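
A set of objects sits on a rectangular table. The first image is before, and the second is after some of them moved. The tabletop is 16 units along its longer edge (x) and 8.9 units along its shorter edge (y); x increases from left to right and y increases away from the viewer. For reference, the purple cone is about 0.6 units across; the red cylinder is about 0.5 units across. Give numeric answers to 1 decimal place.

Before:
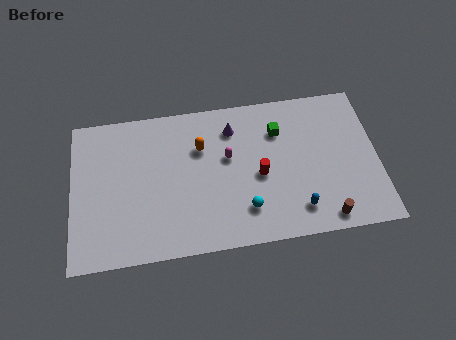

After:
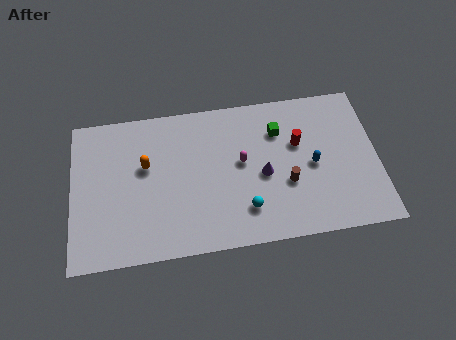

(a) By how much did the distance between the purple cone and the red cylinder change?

-0.8

Before: roughly 3.3 units apart; after: 2.5. That's 0.8 units closer together.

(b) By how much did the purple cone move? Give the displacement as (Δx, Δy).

(1.5, -3.0)

The purple cone started near (8.5, 7.0) and ended near (10.0, 4.0).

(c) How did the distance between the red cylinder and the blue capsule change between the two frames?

-1.4

The distance was about 3.0 in the first image and 1.6 in the second, so they moved 1.4 units closer together.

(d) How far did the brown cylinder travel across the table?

3.0

The brown cylinder was near (13.1, 1.0) before and (11.2, 3.3) after, so it travelled √(1.9² + 2.3²) ≈ 3.0 units.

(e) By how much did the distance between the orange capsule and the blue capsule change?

+2.2

They were about 6.6 units apart before and 8.8 after — 2.2 units further apart.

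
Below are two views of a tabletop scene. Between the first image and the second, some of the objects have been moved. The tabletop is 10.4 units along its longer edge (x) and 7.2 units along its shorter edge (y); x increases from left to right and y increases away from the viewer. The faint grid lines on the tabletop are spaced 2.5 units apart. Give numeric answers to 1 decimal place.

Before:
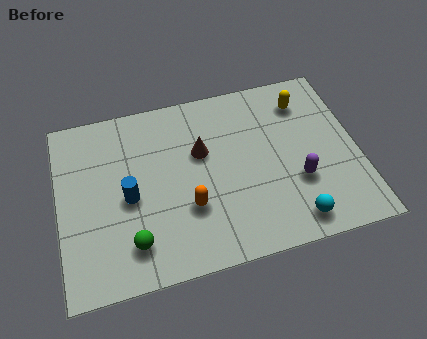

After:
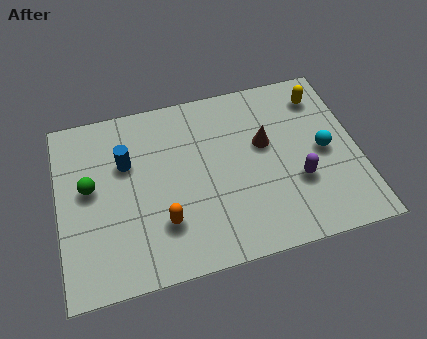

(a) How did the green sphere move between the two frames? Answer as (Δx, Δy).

(-1.3, 2.5)

The green sphere started near (2.4, 1.5) and ended near (1.1, 4.0).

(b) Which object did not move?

the purple capsule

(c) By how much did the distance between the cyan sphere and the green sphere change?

+2.6

The distance was about 5.5 in the first image and 8.1 in the second, so they moved 2.6 units further apart.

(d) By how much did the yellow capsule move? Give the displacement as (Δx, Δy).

(0.6, 0.1)

The yellow capsule started near (8.7, 5.7) and ended near (9.3, 5.8).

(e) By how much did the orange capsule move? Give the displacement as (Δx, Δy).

(-0.9, -0.4)

From the two frames, the orange capsule sits at roughly (4.4, 2.4) before and (3.5, 2.0) after.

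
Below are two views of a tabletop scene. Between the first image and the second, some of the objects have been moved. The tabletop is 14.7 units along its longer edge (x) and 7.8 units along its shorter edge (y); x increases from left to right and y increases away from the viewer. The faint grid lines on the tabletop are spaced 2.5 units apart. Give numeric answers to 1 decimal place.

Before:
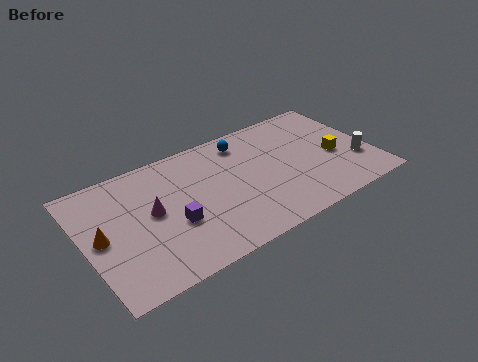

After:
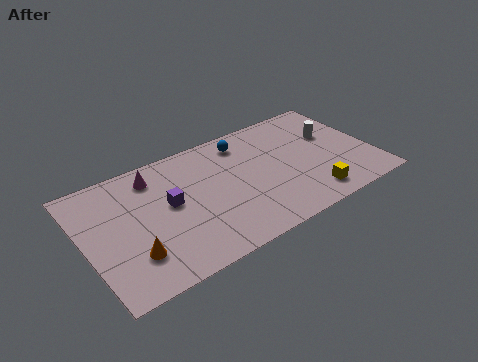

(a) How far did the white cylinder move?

2.6

From (13.8, 2.5) to (12.9, 4.9), the white cylinder covered √(0.9² + 2.4²) ≈ 2.6 units.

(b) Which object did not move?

the blue sphere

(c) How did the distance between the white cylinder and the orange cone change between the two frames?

-1.9

The distance was about 13.1 in the first image and 11.2 in the second, so they moved 1.9 units closer together.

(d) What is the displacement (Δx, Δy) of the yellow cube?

(-1.7, -2.1)

The yellow cube started near (12.8, 3.4) and ended near (11.1, 1.3).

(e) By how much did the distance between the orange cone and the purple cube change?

-0.5

They were about 3.6 units apart before and 3.1 after — 0.5 units closer together.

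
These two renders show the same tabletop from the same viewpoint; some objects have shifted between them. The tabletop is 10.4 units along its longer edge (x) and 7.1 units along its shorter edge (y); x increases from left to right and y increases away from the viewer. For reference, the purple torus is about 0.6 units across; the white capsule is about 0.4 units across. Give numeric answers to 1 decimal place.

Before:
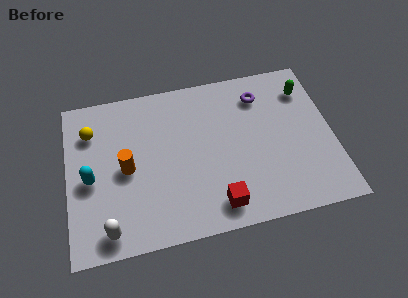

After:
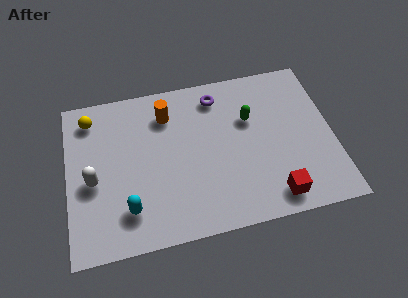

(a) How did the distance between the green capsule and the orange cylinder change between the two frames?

-4.2

The distance was about 7.5 in the first image and 3.3 in the second, so they moved 4.2 units closer together.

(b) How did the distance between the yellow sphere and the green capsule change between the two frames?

-2.2

Before: roughly 8.5 units apart; after: 6.3. That's 2.2 units closer together.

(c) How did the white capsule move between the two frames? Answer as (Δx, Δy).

(-0.5, 2.2)

From the two frames, the white capsule sits at roughly (1.5, 0.9) before and (1.0, 3.1) after.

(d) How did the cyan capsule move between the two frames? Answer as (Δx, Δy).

(1.4, -1.6)

The cyan capsule was at about (0.9, 3.2) and moved to about (2.3, 1.6).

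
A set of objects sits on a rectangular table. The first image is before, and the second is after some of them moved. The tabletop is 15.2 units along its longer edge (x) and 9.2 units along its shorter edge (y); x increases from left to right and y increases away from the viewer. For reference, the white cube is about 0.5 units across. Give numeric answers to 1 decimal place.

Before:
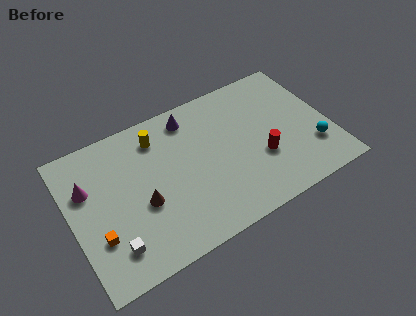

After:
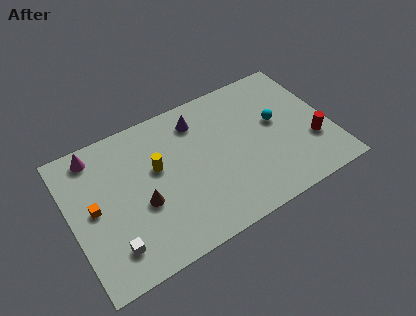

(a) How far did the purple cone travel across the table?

0.6

From (7.4, 7.8) to (7.8, 7.4), the purple cone covered √(0.4² + 0.4²) ≈ 0.6 units.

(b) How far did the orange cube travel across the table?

1.8

The orange cube was near (1.3, 2.9) before and (1.3, 4.7) after, so it travelled √(0.0² + 1.8²) ≈ 1.8 units.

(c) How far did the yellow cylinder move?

1.9

The yellow cylinder was near (5.4, 7.4) before and (5.1, 5.5) after, so it travelled √(0.3² + 1.9²) ≈ 1.9 units.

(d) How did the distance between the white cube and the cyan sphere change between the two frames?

-1.3

The distance was about 12.0 in the first image and 10.7 in the second, so they moved 1.3 units closer together.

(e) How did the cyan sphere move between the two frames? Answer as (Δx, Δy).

(-1.8, 2.6)

The cyan sphere started near (14.0, 2.6) and ended near (12.2, 5.2).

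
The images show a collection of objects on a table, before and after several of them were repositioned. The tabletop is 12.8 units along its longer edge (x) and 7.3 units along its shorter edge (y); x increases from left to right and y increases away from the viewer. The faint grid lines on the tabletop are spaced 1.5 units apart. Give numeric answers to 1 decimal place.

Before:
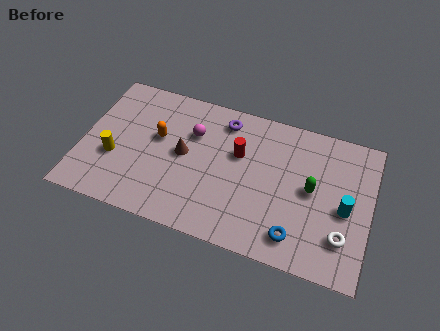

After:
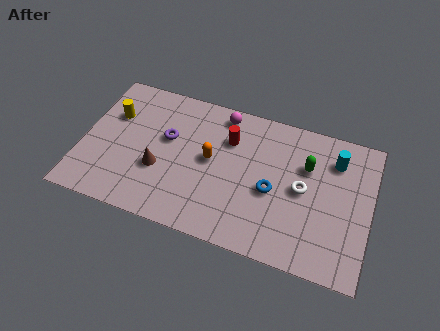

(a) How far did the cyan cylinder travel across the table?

2.4

From (11.7, 3.3) to (11.1, 5.6), the cyan cylinder covered √(0.6² + 2.3²) ≈ 2.4 units.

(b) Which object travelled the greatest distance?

the purple torus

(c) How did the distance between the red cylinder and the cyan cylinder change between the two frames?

-0.3

They were about 5.0 units apart before and 4.7 after — 0.3 units closer together.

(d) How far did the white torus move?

2.6

The white torus was near (11.7, 1.9) before and (9.8, 3.7) after, so it travelled √(1.9² + 1.8²) ≈ 2.6 units.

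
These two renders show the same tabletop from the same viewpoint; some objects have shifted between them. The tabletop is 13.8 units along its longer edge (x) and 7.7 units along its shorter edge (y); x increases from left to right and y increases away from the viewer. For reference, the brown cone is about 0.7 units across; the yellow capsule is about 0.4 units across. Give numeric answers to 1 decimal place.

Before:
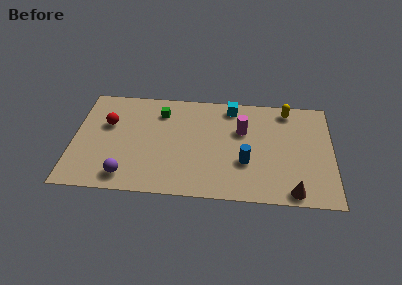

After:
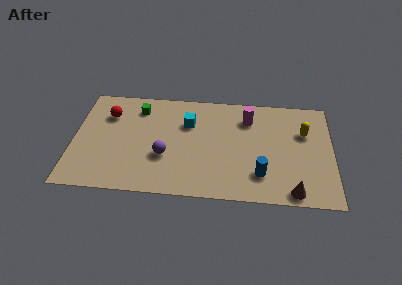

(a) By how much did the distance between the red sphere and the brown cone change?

+0.3

Before: roughly 10.7 units apart; after: 11.0. That's 0.3 units further apart.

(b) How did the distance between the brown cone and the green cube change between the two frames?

+1.1

They were about 8.8 units apart before and 9.9 after — 1.1 units further apart.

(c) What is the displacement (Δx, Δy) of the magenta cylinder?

(0.3, 0.9)

The magenta cylinder started near (9.0, 5.0) and ended near (9.3, 5.9).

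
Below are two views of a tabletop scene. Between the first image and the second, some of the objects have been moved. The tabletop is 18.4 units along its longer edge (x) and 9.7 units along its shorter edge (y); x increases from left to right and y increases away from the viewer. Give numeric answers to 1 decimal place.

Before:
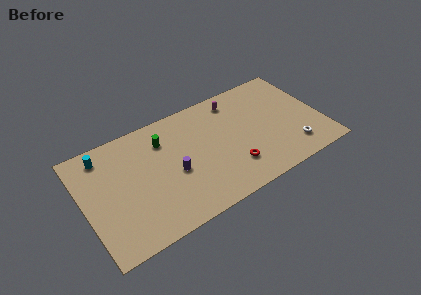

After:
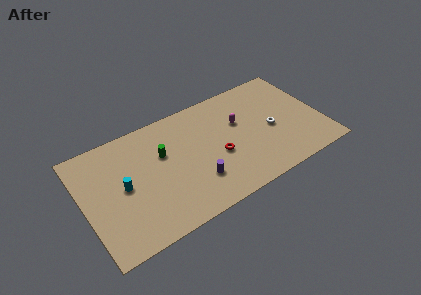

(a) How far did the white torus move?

2.7

The white torus moved from about (15.8, 2.0) to (14.5, 4.4), a distance of √(1.3² + 2.4²) ≈ 2.7.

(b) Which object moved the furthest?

the cyan cylinder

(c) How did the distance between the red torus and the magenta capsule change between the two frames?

-2.9

Before: roughly 5.8 units apart; after: 2.9. That's 2.9 units closer together.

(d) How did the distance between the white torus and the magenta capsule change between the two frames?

-4.3

They were about 7.2 units apart before and 2.9 after — 4.3 units closer together.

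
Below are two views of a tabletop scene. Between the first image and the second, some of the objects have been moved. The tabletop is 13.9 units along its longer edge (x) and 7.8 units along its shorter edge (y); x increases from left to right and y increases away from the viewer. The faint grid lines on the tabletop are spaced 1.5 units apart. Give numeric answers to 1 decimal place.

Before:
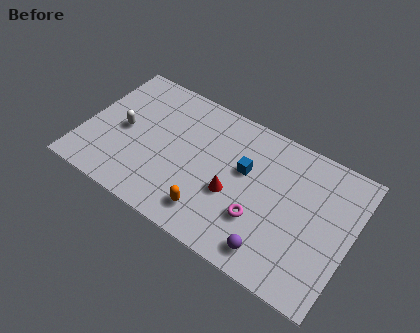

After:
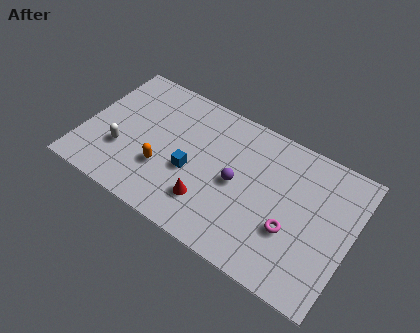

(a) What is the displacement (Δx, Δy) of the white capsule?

(0.1, -1.2)

The white capsule started near (2.0, 3.8) and ended near (2.1, 2.6).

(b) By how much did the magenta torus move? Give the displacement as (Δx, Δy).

(1.6, 0.3)

From the two frames, the magenta torus sits at roughly (9.4, 2.5) before and (11.0, 2.8) after.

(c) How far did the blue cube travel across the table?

3.0

The blue cube moved from about (8.3, 4.7) to (5.7, 3.2), a distance of √(2.6² + 1.5²) ≈ 3.0.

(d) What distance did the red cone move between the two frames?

1.6

The red cone was near (7.9, 3.1) before and (6.8, 2.0) after, so it travelled √(1.1² + 1.1²) ≈ 1.6 units.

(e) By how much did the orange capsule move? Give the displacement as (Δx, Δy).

(-2.7, 1.1)

From the two frames, the orange capsule sits at roughly (7.0, 1.5) before and (4.3, 2.6) after.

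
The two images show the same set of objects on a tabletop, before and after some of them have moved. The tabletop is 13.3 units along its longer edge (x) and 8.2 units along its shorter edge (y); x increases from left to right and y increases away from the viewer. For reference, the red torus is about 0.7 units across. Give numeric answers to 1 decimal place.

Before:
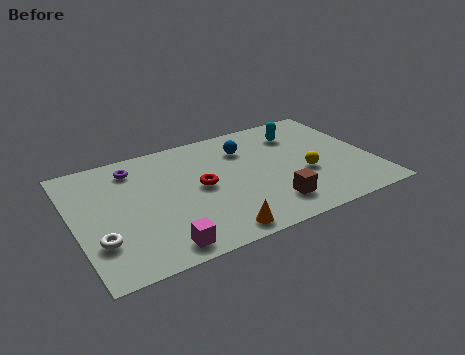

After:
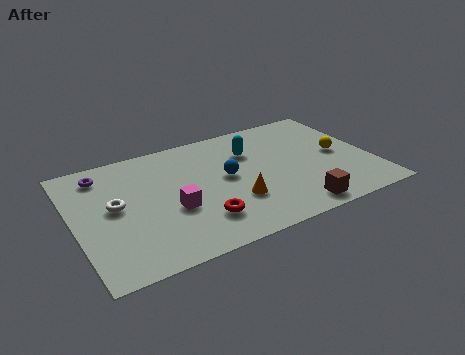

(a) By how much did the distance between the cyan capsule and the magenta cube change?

-4.1

Before: roughly 8.8 units apart; after: 4.7. That's 4.1 units closer together.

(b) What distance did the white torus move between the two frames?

2.2

From (0.9, 2.4) to (1.8, 4.4), the white torus covered √(0.9² + 2.0²) ≈ 2.2 units.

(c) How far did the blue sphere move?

2.0

The blue sphere moved from about (7.9, 6.1) to (6.8, 4.4), a distance of √(1.1² + 1.7²) ≈ 2.0.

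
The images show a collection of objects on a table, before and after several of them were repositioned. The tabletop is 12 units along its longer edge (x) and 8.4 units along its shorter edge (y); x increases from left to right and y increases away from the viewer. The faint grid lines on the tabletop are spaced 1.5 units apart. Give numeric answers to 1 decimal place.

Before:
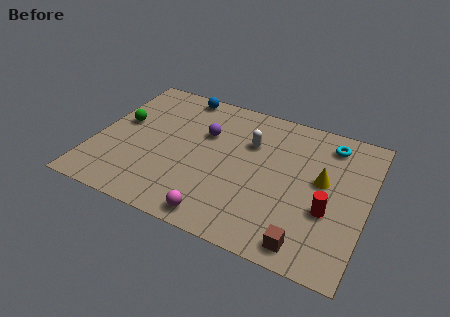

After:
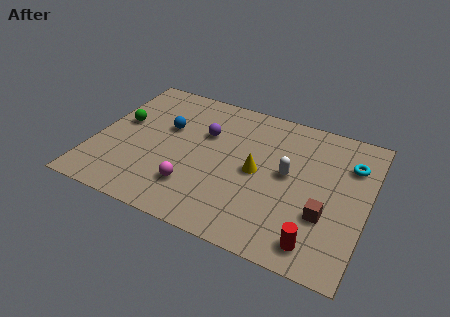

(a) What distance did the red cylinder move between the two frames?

1.9

The red cylinder moved from about (10.4, 3.1) to (10.1, 1.2), a distance of √(0.3² + 1.9²) ≈ 1.9.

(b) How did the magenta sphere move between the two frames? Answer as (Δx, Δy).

(-1.3, 1.2)

The magenta sphere started near (5.9, 0.9) and ended near (4.6, 2.1).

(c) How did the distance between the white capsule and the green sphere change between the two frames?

+1.7

The distance was about 5.8 in the first image and 7.5 in the second, so they moved 1.7 units further apart.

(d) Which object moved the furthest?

the yellow cone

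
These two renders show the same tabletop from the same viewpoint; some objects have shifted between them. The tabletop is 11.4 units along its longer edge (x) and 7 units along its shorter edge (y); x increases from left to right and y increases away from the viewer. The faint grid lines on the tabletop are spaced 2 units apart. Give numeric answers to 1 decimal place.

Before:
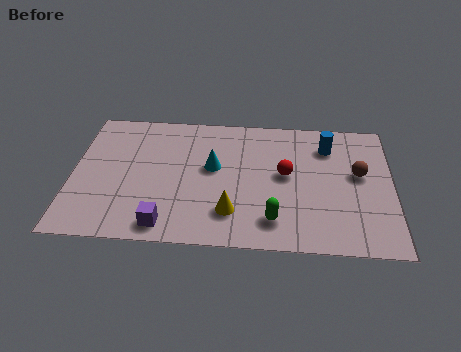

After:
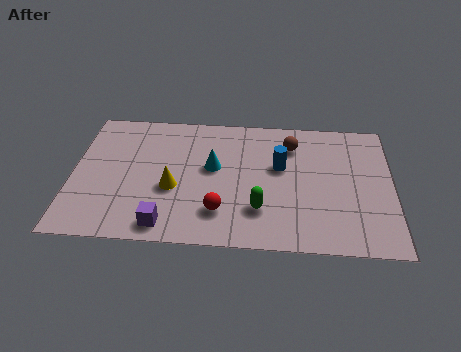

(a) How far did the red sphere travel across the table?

3.1

The red sphere was near (7.6, 3.8) before and (5.3, 1.7) after, so it travelled √(2.3² + 2.1²) ≈ 3.1 units.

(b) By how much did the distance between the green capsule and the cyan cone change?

-0.7

The distance was about 3.4 in the first image and 2.7 in the second, so they moved 0.7 units closer together.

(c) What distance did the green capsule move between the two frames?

0.7

The green capsule moved from about (7.2, 1.4) to (6.7, 1.9), a distance of √(0.5² + 0.5²) ≈ 0.7.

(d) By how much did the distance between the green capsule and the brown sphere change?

-0.3

Before: roughly 4.0 units apart; after: 3.7. That's 0.3 units closer together.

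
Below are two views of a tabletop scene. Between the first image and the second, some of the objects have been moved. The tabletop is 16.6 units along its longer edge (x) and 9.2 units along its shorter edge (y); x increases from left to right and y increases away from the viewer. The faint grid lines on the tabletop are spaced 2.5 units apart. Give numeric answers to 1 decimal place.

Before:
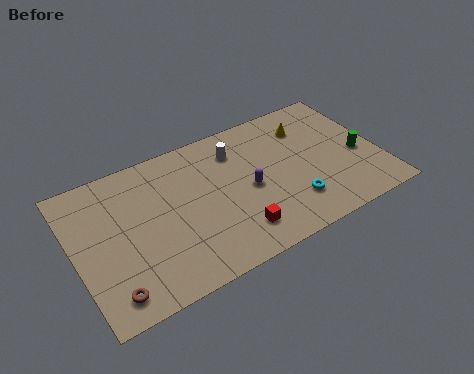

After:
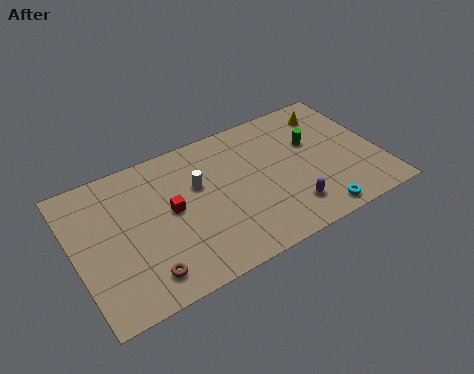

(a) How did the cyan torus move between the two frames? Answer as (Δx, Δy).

(1.1, -1.3)

The cyan torus started near (11.5, 2.3) and ended near (12.6, 1.0).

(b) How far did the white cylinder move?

2.6

The white cylinder was near (9.1, 7.1) before and (6.8, 5.8) after, so it travelled √(2.3² + 1.3²) ≈ 2.6 units.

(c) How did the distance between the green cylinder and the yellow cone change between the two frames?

-1.8

They were about 3.9 units apart before and 2.1 after — 1.8 units closer together.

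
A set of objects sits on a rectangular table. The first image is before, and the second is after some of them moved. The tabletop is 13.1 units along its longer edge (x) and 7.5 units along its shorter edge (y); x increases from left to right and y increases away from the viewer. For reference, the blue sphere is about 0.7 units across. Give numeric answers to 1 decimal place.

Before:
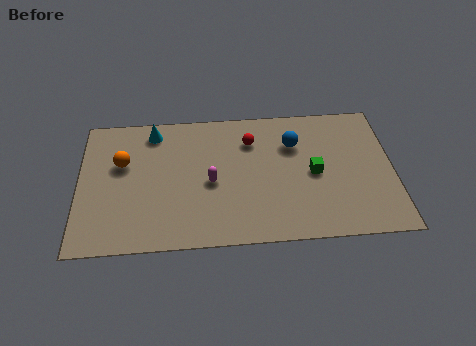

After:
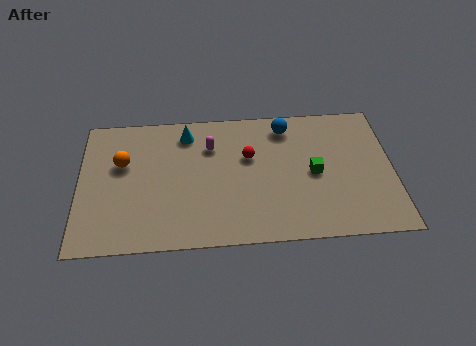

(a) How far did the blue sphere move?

1.0

The blue sphere was near (9.0, 5.3) before and (8.7, 6.3) after, so it travelled √(0.3² + 1.0²) ≈ 1.0 units.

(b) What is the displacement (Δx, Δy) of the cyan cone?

(1.4, -0.2)

The cyan cone was at about (3.1, 6.4) and moved to about (4.5, 6.2).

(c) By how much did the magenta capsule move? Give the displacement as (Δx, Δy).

(0.0, 2.0)

From the two frames, the magenta capsule sits at roughly (5.5, 3.4) before and (5.5, 5.4) after.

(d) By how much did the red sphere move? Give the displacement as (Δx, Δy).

(-0.1, -0.9)

From the two frames, the red sphere sits at roughly (7.2, 5.6) before and (7.1, 4.7) after.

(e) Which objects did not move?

the orange sphere and the green cube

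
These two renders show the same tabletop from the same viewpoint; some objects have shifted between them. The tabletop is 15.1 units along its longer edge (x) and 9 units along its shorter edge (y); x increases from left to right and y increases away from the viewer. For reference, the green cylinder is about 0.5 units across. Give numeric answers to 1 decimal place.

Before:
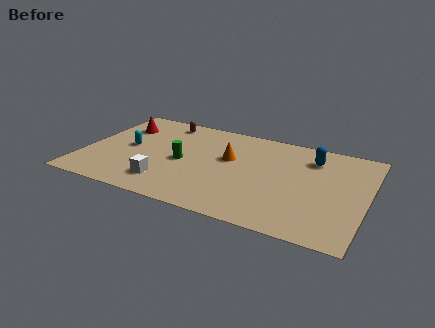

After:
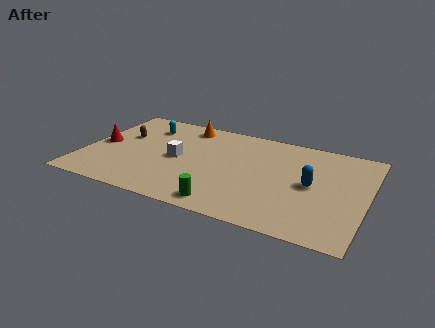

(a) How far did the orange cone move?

3.6

From (7.7, 5.4) to (5.0, 7.8), the orange cone covered √(2.7² + 2.4²) ≈ 3.6 units.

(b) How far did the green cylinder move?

4.1

The green cylinder moved from about (5.3, 4.2) to (8.0, 1.1), a distance of √(2.7² + 3.1²) ≈ 4.1.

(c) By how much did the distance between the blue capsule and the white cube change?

-1.7

Before: roughly 8.9 units apart; after: 7.2. That's 1.7 units closer together.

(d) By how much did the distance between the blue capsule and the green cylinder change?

-1.9

They were about 7.3 units apart before and 5.4 after — 1.9 units closer together.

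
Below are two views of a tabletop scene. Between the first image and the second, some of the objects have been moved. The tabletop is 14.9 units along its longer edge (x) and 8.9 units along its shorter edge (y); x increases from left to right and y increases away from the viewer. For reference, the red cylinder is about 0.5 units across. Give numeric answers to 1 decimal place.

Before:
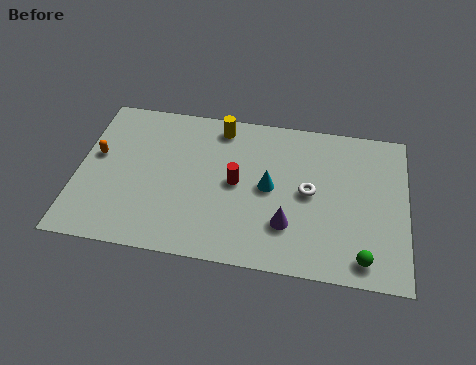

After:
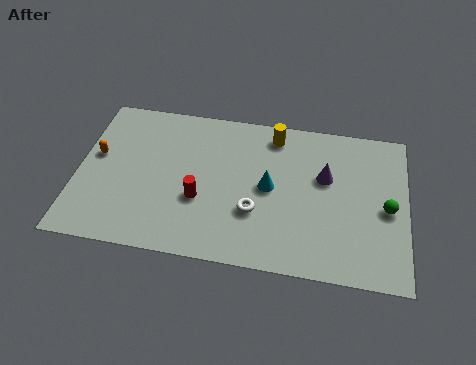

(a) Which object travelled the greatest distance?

the purple cone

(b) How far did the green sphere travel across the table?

3.1

The green sphere moved from about (13.0, 1.2) to (14.0, 4.1), a distance of √(1.0² + 2.9²) ≈ 3.1.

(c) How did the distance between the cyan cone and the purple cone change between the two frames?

+0.5

They were about 2.2 units apart before and 2.7 after — 0.5 units further apart.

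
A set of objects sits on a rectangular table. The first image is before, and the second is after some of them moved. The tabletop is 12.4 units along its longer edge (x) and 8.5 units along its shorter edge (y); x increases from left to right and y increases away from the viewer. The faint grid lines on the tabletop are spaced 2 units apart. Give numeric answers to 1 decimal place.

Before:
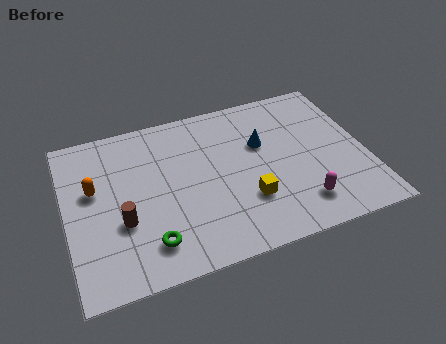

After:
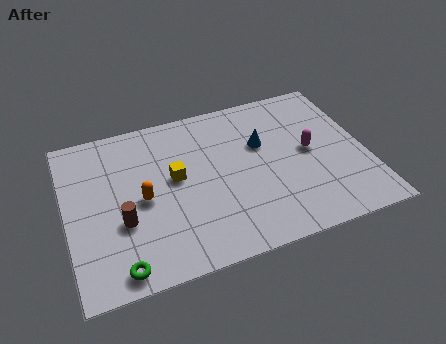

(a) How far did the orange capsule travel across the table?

2.2

From (1.2, 5.1) to (3.1, 4.0), the orange capsule covered √(1.9² + 1.1²) ≈ 2.2 units.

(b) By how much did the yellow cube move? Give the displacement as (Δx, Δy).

(-2.8, 2.1)

The yellow cube started near (7.3, 2.6) and ended near (4.5, 4.7).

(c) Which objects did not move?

the blue cone and the brown cylinder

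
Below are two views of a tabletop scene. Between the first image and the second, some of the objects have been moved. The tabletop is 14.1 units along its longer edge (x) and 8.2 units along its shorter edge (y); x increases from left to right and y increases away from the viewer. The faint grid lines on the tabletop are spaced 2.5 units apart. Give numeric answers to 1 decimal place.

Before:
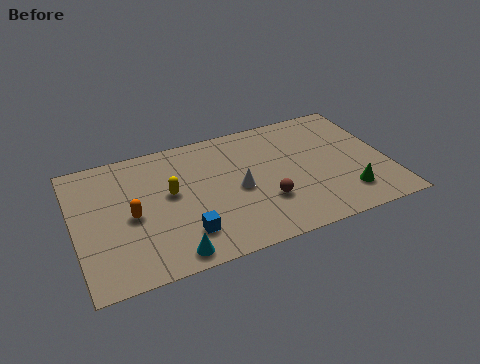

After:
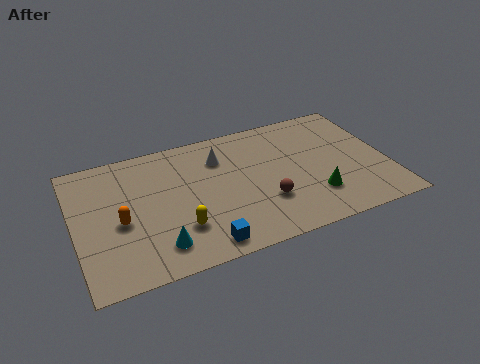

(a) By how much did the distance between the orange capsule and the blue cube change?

+1.4

The distance was about 2.9 in the first image and 4.3 in the second, so they moved 1.4 units further apart.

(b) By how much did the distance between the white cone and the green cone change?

+0.4

Before: roughly 5.1 units apart; after: 5.5. That's 0.4 units further apart.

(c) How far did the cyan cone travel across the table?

0.9

From (4.0, 0.9) to (3.5, 1.6), the cyan cone covered √(0.5² + 0.7²) ≈ 0.9 units.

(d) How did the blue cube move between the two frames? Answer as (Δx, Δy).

(0.7, -0.9)

From the two frames, the blue cube sits at roughly (4.7, 1.9) before and (5.4, 1.0) after.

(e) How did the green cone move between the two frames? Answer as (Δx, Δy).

(-1.4, 0.4)

The green cone was at about (12.0, 1.8) and moved to about (10.6, 2.2).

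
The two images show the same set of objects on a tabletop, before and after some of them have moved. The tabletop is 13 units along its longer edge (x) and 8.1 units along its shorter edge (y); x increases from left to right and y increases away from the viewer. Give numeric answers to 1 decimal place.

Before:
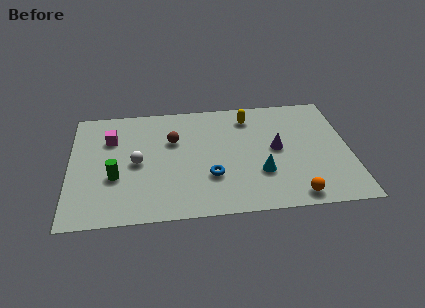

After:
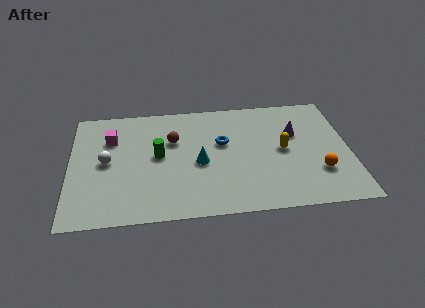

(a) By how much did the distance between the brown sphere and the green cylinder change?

-2.3

They were about 3.5 units apart before and 1.2 after — 2.3 units closer together.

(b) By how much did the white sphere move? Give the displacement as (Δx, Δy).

(-1.4, 0.2)

The white sphere was at about (3.1, 3.9) and moved to about (1.7, 4.1).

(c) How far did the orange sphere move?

1.9

From (10.3, 0.9) to (11.5, 2.4), the orange sphere covered √(1.2² + 1.5²) ≈ 1.9 units.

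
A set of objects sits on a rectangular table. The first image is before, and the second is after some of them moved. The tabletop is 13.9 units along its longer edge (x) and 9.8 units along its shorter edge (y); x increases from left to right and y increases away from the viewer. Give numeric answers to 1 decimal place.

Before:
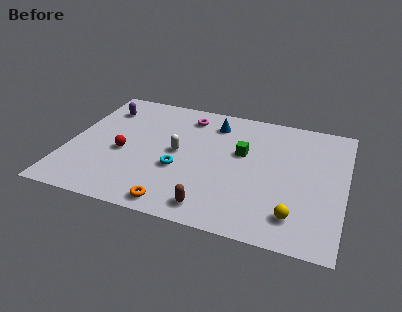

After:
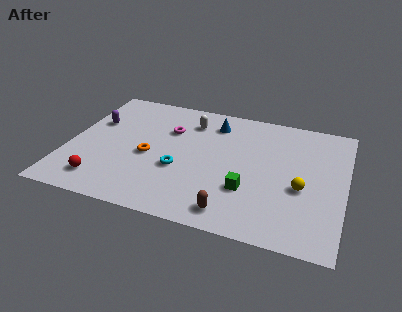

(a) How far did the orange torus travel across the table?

3.7

The orange torus was near (5.8, 1.0) before and (4.1, 4.3) after, so it travelled √(1.7² + 3.3²) ≈ 3.7 units.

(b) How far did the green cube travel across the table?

2.8

From (8.7, 5.9) to (9.2, 3.1), the green cube covered √(0.5² + 2.8²) ≈ 2.8 units.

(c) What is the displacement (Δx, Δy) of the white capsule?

(0.4, 2.7)

From the two frames, the white capsule sits at roughly (5.5, 5.0) before and (5.9, 7.7) after.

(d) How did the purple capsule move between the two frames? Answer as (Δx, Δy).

(-0.3, -1.3)

The purple capsule was at about (1.4, 7.6) and moved to about (1.1, 6.3).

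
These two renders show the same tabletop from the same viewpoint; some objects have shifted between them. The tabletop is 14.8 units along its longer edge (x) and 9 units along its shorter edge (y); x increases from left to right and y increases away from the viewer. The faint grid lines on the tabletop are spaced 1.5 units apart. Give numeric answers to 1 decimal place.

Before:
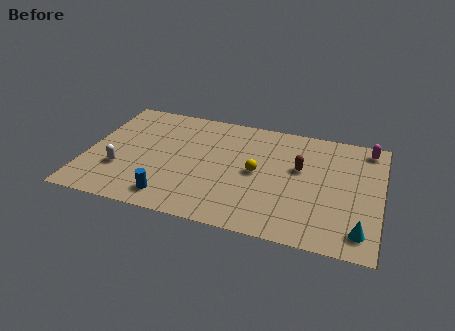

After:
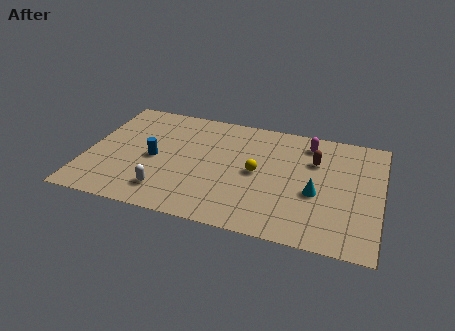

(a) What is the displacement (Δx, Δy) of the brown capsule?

(0.7, 0.8)

The brown capsule was at about (10.7, 5.4) and moved to about (11.4, 6.2).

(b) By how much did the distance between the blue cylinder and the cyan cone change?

-1.2

Before: roughly 9.4 units apart; after: 8.2. That's 1.2 units closer together.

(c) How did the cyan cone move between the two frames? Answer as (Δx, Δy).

(-2.3, 2.2)

The cyan cone started near (13.9, 1.5) and ended near (11.6, 3.7).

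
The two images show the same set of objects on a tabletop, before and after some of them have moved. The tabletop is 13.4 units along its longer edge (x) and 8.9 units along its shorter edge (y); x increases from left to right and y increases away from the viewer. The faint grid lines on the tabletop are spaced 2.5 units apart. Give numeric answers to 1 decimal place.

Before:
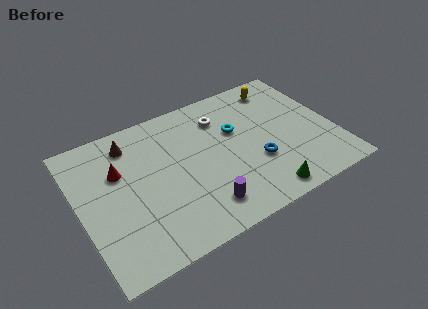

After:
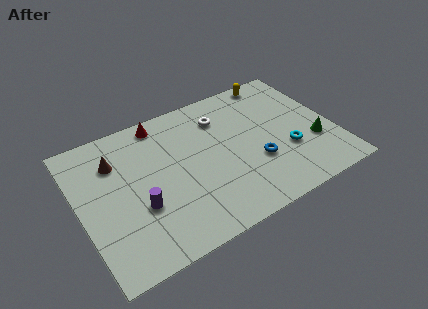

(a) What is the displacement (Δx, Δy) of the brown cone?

(-0.9, -0.8)

The brown cone started near (3.0, 7.3) and ended near (2.1, 6.5).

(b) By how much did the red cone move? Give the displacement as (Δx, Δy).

(2.5, 2.1)

The red cone was at about (2.2, 5.8) and moved to about (4.7, 7.9).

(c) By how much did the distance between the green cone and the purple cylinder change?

+6.1

The distance was about 3.2 in the first image and 9.3 in the second, so they moved 6.1 units further apart.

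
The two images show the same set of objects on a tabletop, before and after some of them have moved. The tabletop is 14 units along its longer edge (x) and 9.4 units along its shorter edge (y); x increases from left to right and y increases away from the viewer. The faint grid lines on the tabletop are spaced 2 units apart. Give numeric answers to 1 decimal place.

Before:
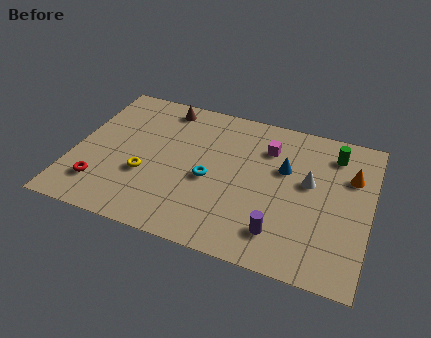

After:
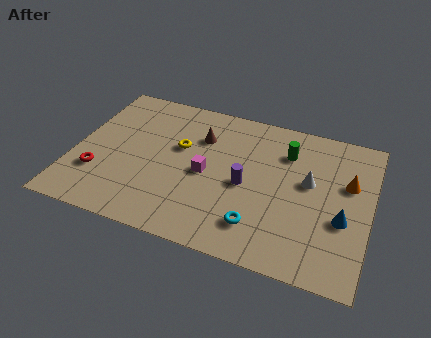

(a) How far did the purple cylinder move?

3.0

The purple cylinder was near (10.0, 1.9) before and (8.2, 4.3) after, so it travelled √(1.8² + 2.4²) ≈ 3.0 units.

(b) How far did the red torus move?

0.7

From (1.5, 2.1) to (1.3, 2.8), the red torus covered √(0.2² + 0.7²) ≈ 0.7 units.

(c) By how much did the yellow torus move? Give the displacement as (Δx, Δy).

(1.4, 2.3)

From the two frames, the yellow torus sits at roughly (3.5, 3.4) before and (4.9, 5.7) after.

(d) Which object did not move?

the white cone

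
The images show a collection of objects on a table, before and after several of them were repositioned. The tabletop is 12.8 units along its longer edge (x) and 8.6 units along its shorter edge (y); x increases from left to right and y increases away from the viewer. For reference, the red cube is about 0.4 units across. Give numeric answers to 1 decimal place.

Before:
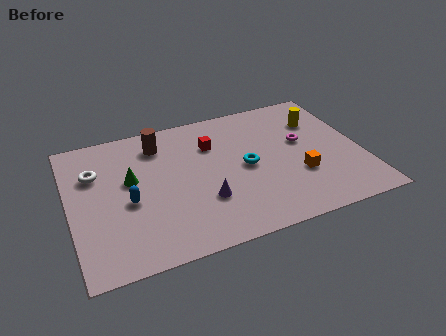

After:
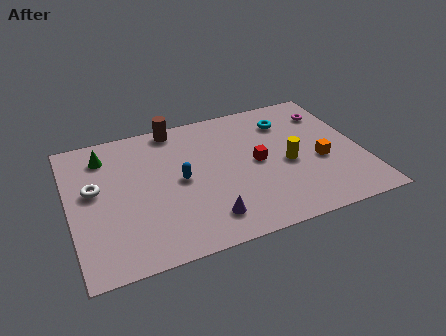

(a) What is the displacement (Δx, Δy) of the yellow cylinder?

(-1.7, -2.4)

From the two frames, the yellow cylinder sits at roughly (11.2, 6.2) before and (9.5, 3.8) after.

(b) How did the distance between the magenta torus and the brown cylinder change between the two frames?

+0.4

The distance was about 6.5 in the first image and 6.9 in the second, so they moved 0.4 units further apart.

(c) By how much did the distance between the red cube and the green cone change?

+3.1

Before: roughly 3.9 units apart; after: 7.0. That's 3.1 units further apart.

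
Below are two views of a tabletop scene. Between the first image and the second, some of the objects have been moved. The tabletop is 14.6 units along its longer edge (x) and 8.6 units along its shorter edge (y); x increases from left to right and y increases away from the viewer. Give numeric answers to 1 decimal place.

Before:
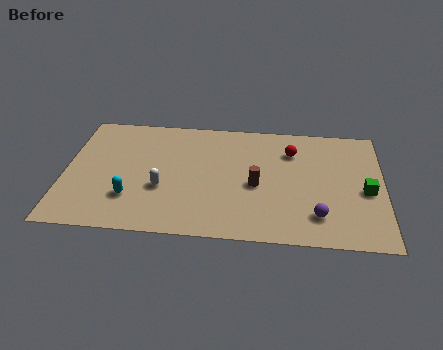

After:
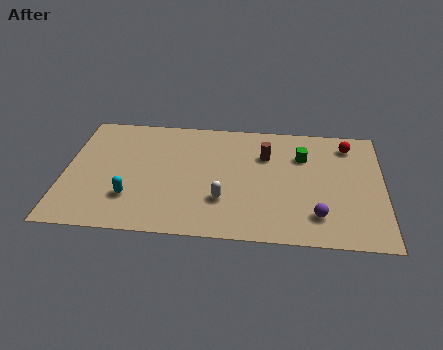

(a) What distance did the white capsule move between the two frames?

2.9

From (4.5, 3.2) to (7.3, 2.6), the white capsule covered √(2.8² + 0.6²) ≈ 2.9 units.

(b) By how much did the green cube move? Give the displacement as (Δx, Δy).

(-2.9, 2.3)

From the two frames, the green cube sits at roughly (13.8, 3.8) before and (10.9, 6.1) after.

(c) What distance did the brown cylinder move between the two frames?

2.2

From (8.8, 3.8) to (9.2, 6.0), the brown cylinder covered √(0.4² + 2.2²) ≈ 2.2 units.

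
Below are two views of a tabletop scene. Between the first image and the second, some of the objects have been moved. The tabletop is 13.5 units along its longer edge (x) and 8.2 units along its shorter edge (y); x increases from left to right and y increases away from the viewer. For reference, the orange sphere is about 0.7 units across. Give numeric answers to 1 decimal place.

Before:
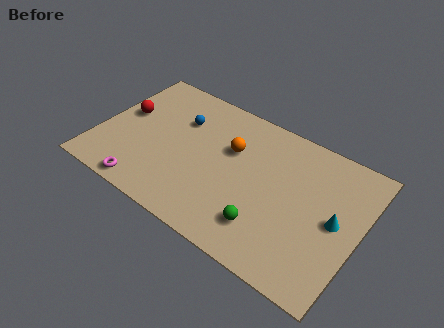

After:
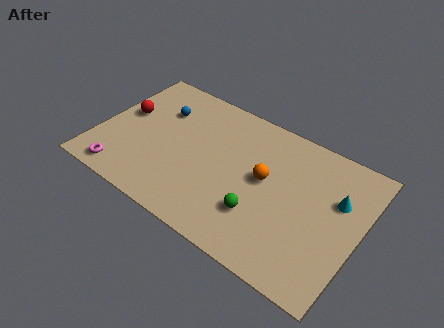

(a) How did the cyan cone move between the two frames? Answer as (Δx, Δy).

(-0.1, 1.2)

From the two frames, the cyan cone sits at roughly (12.3, 4.1) before and (12.2, 5.3) after.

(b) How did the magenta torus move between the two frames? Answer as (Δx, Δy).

(-1.3, 0.2)

The magenta torus started near (3.0, 0.8) and ended near (1.7, 1.0).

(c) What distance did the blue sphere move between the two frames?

1.1

The blue sphere moved from about (3.9, 5.7) to (2.8, 5.8), a distance of √(1.1² + 0.1²) ≈ 1.1.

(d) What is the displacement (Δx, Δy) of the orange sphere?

(1.9, -0.8)

The orange sphere started near (6.7, 5.3) and ended near (8.6, 4.5).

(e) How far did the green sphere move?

0.6

The green sphere was near (9.1, 1.9) before and (8.7, 2.4) after, so it travelled √(0.4² + 0.5²) ≈ 0.6 units.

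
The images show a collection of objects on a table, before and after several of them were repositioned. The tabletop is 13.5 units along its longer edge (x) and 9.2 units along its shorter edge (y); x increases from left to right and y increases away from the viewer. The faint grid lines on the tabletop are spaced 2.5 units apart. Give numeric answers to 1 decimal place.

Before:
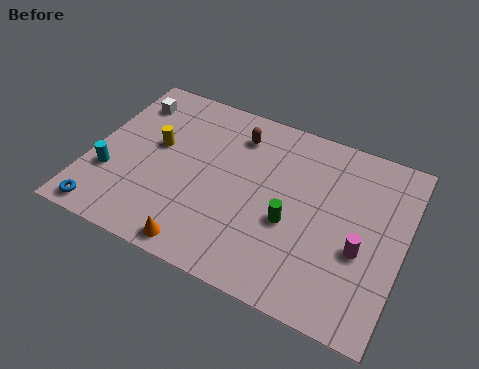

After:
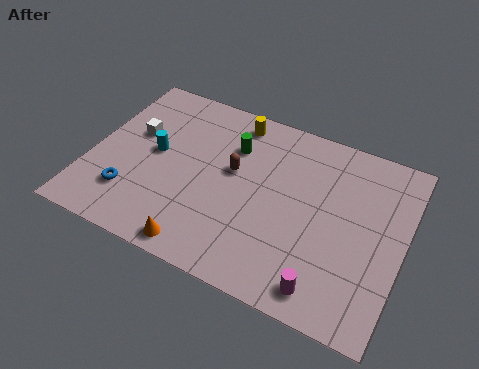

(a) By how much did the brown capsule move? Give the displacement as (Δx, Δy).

(0.1, -2.0)

The brown capsule was at about (6.0, 7.3) and moved to about (6.1, 5.3).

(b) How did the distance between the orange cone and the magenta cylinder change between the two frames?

-1.7

Before: roughly 7.0 units apart; after: 5.3. That's 1.7 units closer together.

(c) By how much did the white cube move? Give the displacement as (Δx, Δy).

(0.5, -1.7)

The white cube started near (1.2, 7.3) and ended near (1.7, 5.6).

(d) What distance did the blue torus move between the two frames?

1.7

The blue torus moved from about (1.1, 0.9) to (2.0, 2.3), a distance of √(0.9² + 1.4²) ≈ 1.7.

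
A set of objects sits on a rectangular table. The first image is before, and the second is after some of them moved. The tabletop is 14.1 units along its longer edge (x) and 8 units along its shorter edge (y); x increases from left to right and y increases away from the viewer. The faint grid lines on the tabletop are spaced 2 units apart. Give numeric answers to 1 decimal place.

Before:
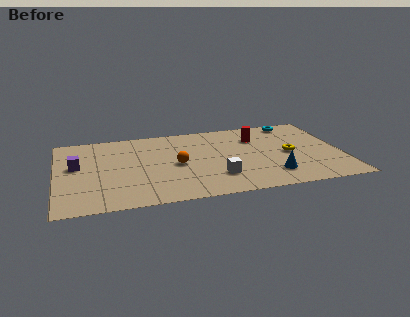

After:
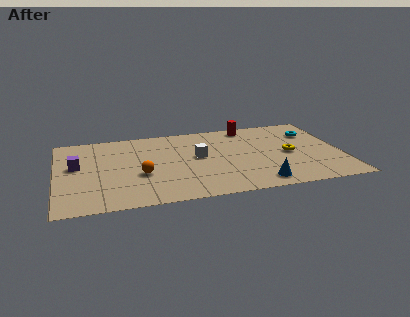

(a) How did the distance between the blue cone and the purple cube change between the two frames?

-0.4

Before: roughly 9.9 units apart; after: 9.5. That's 0.4 units closer together.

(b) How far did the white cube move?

2.4

From (7.8, 2.1) to (7.0, 4.4), the white cube covered √(0.8² + 2.3²) ≈ 2.4 units.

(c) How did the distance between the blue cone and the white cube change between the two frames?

+1.6

The distance was about 2.7 in the first image and 4.3 in the second, so they moved 1.6 units further apart.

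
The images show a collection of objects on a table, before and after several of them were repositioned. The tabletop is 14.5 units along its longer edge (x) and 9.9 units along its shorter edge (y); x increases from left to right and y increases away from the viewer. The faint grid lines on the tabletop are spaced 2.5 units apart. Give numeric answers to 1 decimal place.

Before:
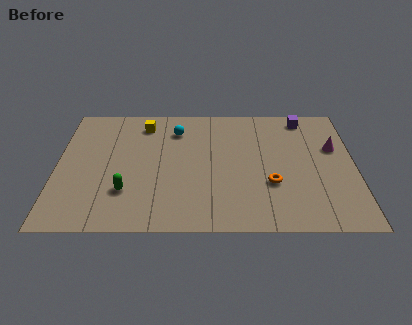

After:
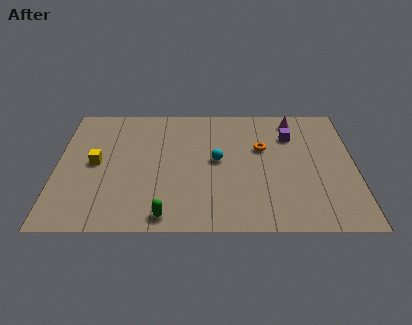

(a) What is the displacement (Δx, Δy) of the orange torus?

(-0.4, 2.8)

The orange torus was at about (10.4, 3.4) and moved to about (10.0, 6.2).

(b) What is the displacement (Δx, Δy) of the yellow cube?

(-2.3, -3.2)

The yellow cube started near (4.2, 8.2) and ended near (1.9, 5.0).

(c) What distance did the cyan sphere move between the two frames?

3.2

The cyan sphere was near (5.8, 7.7) before and (7.8, 5.2) after, so it travelled √(2.0² + 2.5²) ≈ 3.2 units.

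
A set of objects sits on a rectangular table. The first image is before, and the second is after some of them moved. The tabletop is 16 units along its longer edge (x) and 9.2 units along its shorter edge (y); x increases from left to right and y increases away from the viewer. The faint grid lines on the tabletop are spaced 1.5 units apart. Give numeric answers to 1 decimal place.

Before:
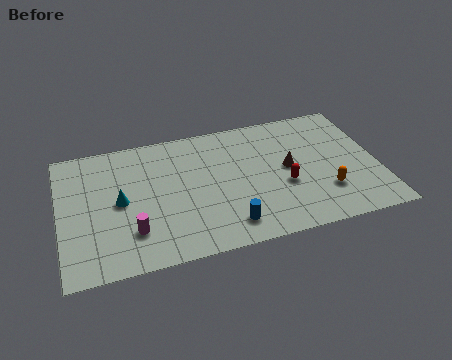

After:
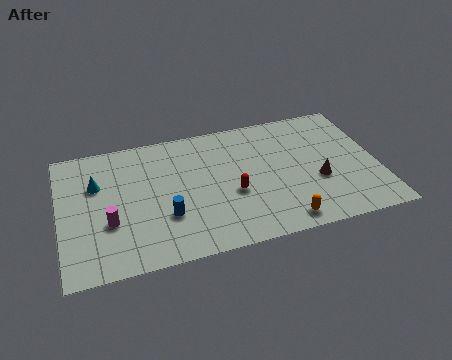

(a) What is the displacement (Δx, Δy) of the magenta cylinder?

(-1.1, 0.9)

From the two frames, the magenta cylinder sits at roughly (3.5, 2.4) before and (2.4, 3.3) after.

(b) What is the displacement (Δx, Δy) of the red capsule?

(-2.6, 0.1)

The red capsule started near (11.2, 3.6) and ended near (8.6, 3.7).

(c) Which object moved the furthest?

the blue cylinder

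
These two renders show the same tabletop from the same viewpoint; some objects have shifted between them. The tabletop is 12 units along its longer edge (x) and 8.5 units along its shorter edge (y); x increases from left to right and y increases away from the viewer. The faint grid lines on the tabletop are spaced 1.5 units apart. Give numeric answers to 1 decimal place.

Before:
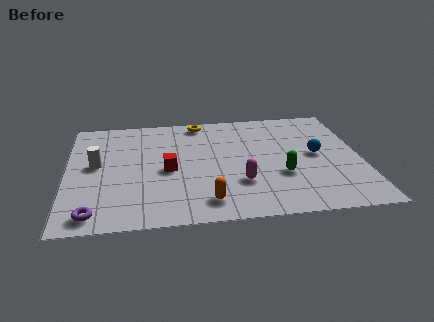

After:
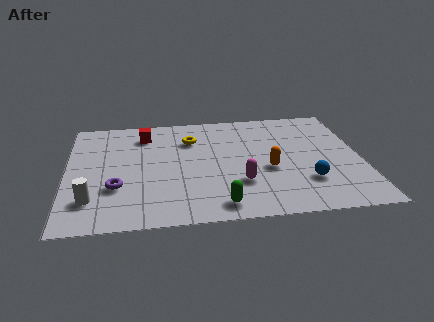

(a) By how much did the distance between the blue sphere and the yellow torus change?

+0.3

Before: roughly 5.7 units apart; after: 6.0. That's 0.3 units further apart.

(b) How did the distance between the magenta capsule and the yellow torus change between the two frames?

-1.1

They were about 5.2 units apart before and 4.1 after — 1.1 units closer together.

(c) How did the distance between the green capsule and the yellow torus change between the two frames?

-0.4

The distance was about 5.6 in the first image and 5.2 in the second, so they moved 0.4 units closer together.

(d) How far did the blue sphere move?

2.1

The blue sphere was near (10.2, 4.4) before and (9.7, 2.4) after, so it travelled √(0.5² + 2.0²) ≈ 2.1 units.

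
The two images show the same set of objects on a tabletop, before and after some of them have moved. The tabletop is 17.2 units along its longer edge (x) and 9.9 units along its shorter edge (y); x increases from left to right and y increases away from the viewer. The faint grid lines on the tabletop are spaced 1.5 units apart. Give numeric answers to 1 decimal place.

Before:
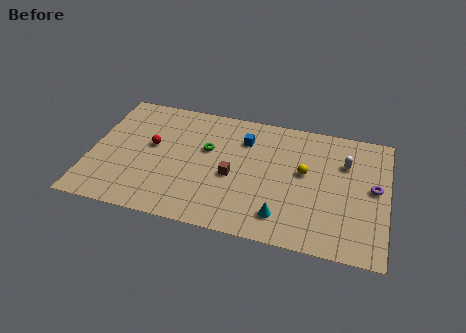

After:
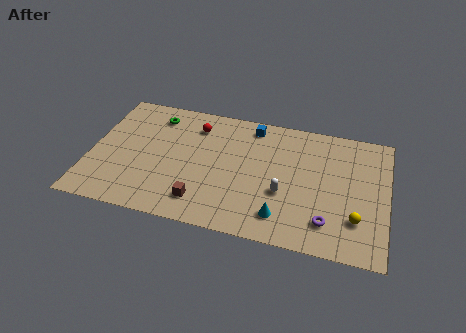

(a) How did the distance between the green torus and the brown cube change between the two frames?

+4.6

The distance was about 2.4 in the first image and 7.0 in the second, so they moved 4.6 units further apart.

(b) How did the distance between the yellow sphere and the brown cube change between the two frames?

+4.5

They were about 4.3 units apart before and 8.8 after — 4.5 units further apart.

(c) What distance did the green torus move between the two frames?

3.8

The green torus moved from about (6.7, 6.1) to (3.5, 8.1), a distance of √(3.2² + 2.0²) ≈ 3.8.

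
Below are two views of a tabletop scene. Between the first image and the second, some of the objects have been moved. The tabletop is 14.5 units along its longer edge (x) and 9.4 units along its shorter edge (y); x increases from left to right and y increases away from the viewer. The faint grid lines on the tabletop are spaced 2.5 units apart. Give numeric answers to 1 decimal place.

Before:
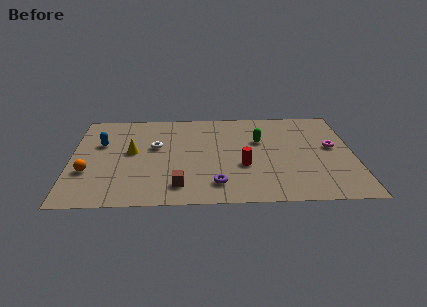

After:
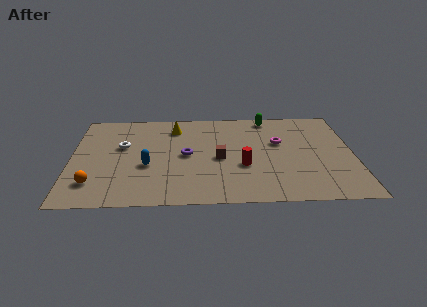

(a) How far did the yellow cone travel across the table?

3.3

The yellow cone moved from about (3.1, 5.1) to (5.3, 7.5), a distance of √(2.2² + 2.4²) ≈ 3.3.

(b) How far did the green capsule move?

2.5

The green capsule was near (9.7, 6.0) before and (10.2, 8.4) after, so it travelled √(0.5² + 2.4²) ≈ 2.5 units.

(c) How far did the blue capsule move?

3.3

The blue capsule was near (1.5, 6.0) before and (3.9, 3.7) after, so it travelled √(2.4² + 2.3²) ≈ 3.3 units.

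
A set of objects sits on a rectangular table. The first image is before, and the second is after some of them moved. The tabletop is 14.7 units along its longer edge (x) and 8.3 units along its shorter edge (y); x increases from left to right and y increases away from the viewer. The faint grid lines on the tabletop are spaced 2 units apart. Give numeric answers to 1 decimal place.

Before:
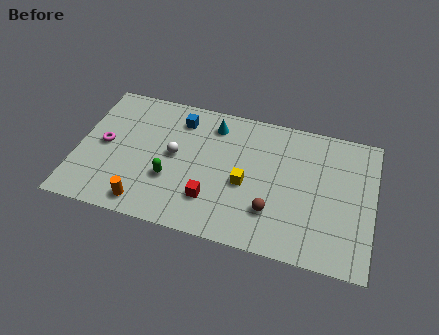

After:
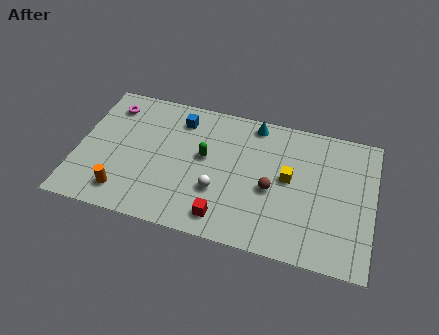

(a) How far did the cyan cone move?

2.1

The cyan cone moved from about (6.6, 6.8) to (8.6, 7.4), a distance of √(2.0² + 0.6²) ≈ 2.1.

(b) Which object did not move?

the blue cube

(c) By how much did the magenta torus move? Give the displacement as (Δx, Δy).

(0.1, 2.5)

The magenta torus started near (1.3, 4.2) and ended near (1.4, 6.7).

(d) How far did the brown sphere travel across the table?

1.3

From (9.8, 2.3) to (9.7, 3.6), the brown sphere covered √(0.1² + 1.3²) ≈ 1.3 units.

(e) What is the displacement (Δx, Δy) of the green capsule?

(1.6, 1.8)

From the two frames, the green capsule sits at roughly (4.7, 2.9) before and (6.3, 4.7) after.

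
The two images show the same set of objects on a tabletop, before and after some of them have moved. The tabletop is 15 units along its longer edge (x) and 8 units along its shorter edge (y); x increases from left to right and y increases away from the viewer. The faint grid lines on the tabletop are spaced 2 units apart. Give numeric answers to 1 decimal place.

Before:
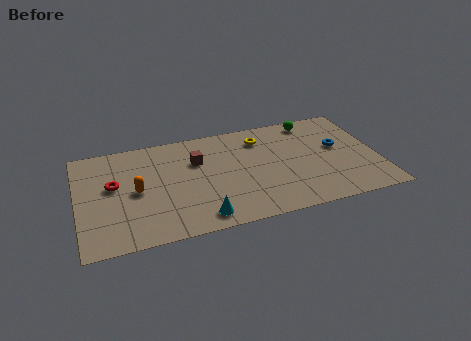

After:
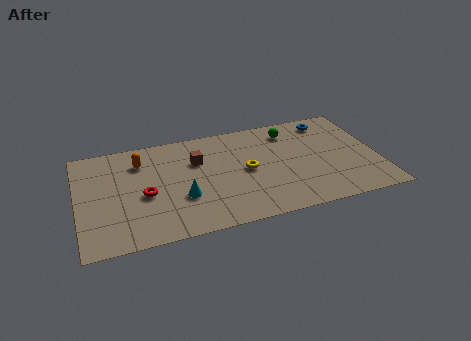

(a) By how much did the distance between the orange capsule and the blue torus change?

-0.6

Before: roughly 10.2 units apart; after: 9.6. That's 0.6 units closer together.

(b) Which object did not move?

the brown cube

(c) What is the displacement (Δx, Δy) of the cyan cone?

(-0.8, 1.7)

The cyan cone was at about (5.9, 1.1) and moved to about (5.1, 2.8).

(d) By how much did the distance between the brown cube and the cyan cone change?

-1.5

They were about 4.3 units apart before and 2.8 after — 1.5 units closer together.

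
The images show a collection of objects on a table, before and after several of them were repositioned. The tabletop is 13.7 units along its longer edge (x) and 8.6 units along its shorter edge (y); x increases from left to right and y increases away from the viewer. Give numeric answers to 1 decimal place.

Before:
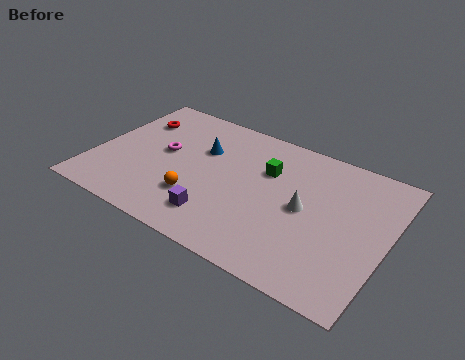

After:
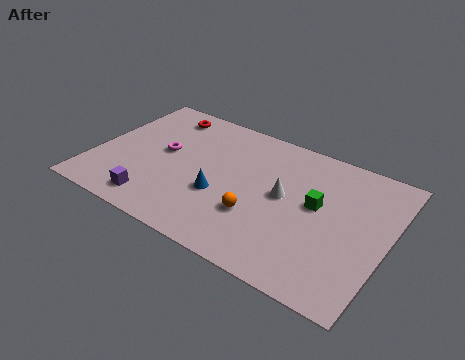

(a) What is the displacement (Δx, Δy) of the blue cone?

(1.3, -2.5)

The blue cone started near (4.8, 5.7) and ended near (6.1, 3.2).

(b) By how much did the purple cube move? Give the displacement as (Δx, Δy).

(-2.9, -0.5)

The purple cube was at about (6.2, 1.8) and moved to about (3.3, 1.3).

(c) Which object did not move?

the magenta torus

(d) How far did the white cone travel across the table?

1.0

The white cone moved from about (9.9, 4.3) to (8.9, 4.6), a distance of √(1.0² + 0.3²) ≈ 1.0.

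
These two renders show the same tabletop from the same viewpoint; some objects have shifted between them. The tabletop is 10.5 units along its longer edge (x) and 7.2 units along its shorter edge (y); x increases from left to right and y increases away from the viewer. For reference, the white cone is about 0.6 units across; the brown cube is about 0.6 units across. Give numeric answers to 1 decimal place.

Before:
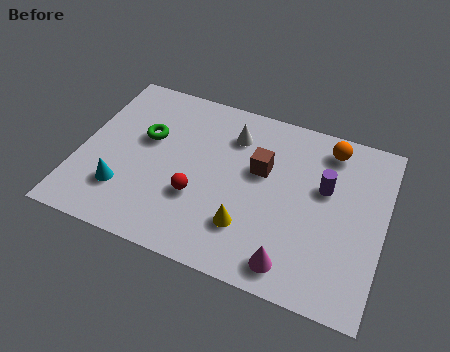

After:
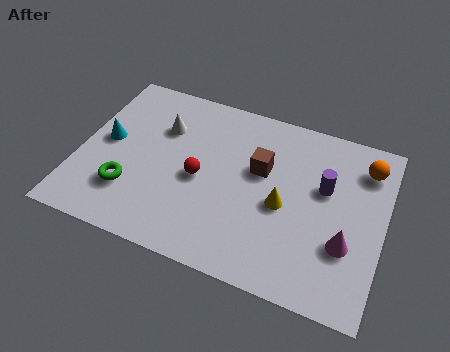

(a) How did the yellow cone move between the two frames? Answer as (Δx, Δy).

(1.1, 1.3)

The yellow cone was at about (6.0, 1.9) and moved to about (7.1, 3.2).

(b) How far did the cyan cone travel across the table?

2.1

From (1.7, 1.9) to (0.9, 3.8), the cyan cone covered √(0.8² + 1.9²) ≈ 2.1 units.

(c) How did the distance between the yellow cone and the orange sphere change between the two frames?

-1.2

The distance was about 4.8 in the first image and 3.6 in the second, so they moved 1.2 units closer together.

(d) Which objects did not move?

the purple cylinder and the brown cube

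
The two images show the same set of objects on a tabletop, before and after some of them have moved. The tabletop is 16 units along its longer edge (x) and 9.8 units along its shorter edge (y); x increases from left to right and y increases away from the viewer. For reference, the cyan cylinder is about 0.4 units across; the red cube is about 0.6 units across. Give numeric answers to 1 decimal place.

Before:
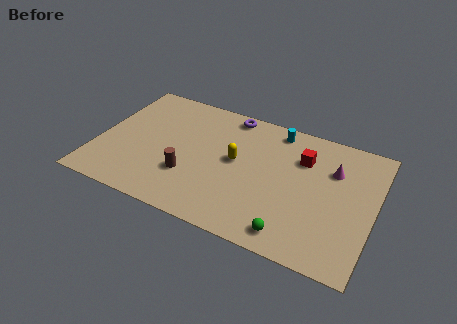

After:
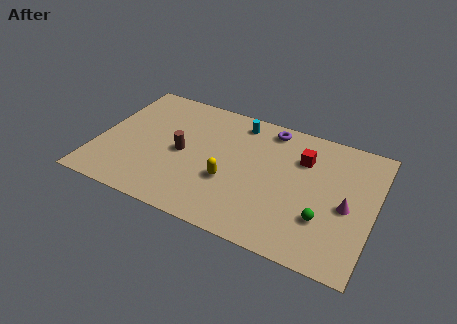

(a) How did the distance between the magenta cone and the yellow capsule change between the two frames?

+1.0

They were about 5.7 units apart before and 6.7 after — 1.0 units further apart.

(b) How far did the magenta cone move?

2.6

The magenta cone moved from about (13.5, 6.8) to (14.5, 4.4), a distance of √(1.0² + 2.4²) ≈ 2.6.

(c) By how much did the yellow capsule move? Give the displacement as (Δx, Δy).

(-0.2, -1.7)

From the two frames, the yellow capsule sits at roughly (8.0, 5.3) before and (7.8, 3.6) after.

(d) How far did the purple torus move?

2.4

The purple torus moved from about (7.2, 8.8) to (9.6, 8.6), a distance of √(2.4² + 0.2²) ≈ 2.4.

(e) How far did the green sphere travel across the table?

2.3

From (11.7, 1.3) to (13.3, 3.0), the green sphere covered √(1.6² + 1.7²) ≈ 2.3 units.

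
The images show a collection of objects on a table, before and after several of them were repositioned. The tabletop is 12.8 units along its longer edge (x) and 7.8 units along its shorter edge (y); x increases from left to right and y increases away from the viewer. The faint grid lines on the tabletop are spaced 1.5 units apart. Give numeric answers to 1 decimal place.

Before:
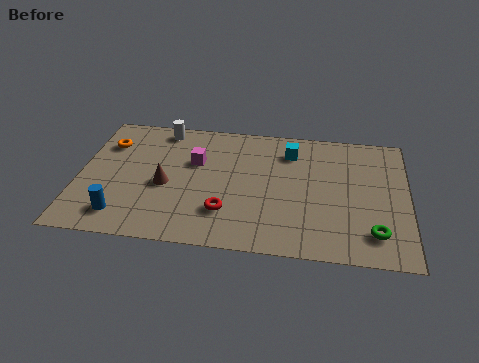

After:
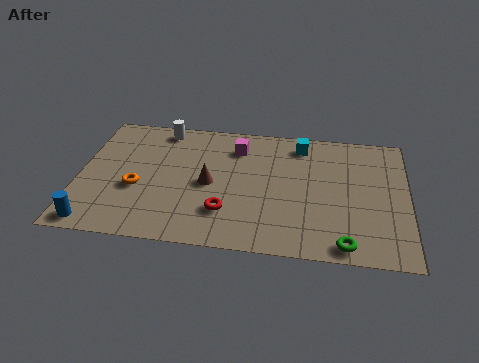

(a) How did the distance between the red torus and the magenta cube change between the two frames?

+0.8

Before: roughly 3.2 units apart; after: 4.0. That's 0.8 units further apart.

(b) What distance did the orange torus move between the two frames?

2.9

The orange torus moved from about (1.0, 5.7) to (2.3, 3.1), a distance of √(1.3² + 2.6²) ≈ 2.9.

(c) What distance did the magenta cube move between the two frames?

1.9

From (4.5, 5.0) to (6.1, 6.1), the magenta cube covered √(1.6² + 1.1²) ≈ 1.9 units.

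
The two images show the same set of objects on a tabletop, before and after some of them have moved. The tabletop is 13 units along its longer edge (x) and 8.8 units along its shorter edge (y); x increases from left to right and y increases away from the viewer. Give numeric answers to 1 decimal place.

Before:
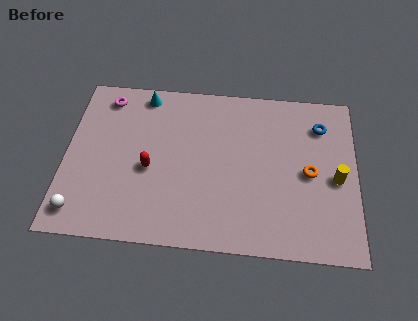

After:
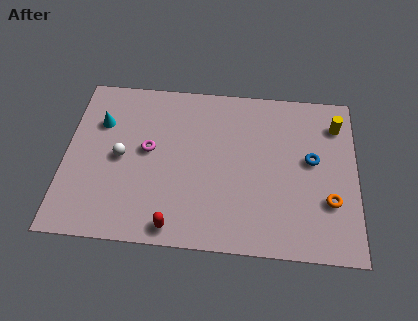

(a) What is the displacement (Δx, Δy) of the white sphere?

(1.7, 3.0)

From the two frames, the white sphere sits at roughly (0.8, 1.3) before and (2.5, 4.3) after.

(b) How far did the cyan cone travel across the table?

2.5

The cyan cone was near (3.4, 7.8) before and (1.5, 6.1) after, so it travelled √(1.9² + 1.7²) ≈ 2.5 units.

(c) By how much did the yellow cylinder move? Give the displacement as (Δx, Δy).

(0.0, 2.9)

From the two frames, the yellow cylinder sits at roughly (12.1, 4.0) before and (12.1, 6.9) after.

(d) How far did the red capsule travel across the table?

3.1

The red capsule moved from about (3.8, 3.8) to (5.0, 0.9), a distance of √(1.2² + 2.9²) ≈ 3.1.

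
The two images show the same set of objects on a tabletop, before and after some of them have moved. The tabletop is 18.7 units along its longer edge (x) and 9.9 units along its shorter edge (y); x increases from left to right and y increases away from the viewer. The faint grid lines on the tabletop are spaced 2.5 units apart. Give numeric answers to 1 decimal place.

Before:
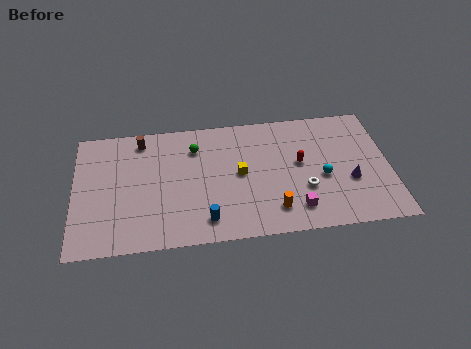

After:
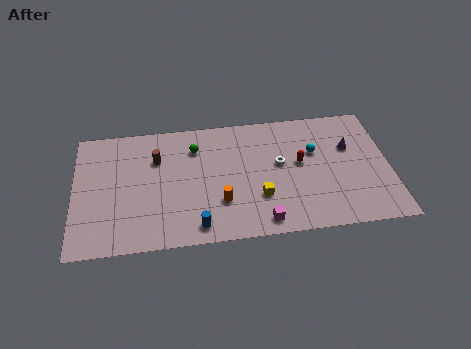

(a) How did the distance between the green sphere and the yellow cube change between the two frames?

+2.2

The distance was about 3.5 in the first image and 5.7 in the second, so they moved 2.2 units further apart.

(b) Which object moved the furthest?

the orange cylinder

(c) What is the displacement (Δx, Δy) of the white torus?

(-1.4, 2.2)

From the two frames, the white torus sits at roughly (13.6, 3.4) before and (12.2, 5.6) after.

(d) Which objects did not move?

the green sphere and the red capsule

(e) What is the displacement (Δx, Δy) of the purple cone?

(0.1, 2.7)

From the two frames, the purple cone sits at roughly (16.3, 3.7) before and (16.4, 6.4) after.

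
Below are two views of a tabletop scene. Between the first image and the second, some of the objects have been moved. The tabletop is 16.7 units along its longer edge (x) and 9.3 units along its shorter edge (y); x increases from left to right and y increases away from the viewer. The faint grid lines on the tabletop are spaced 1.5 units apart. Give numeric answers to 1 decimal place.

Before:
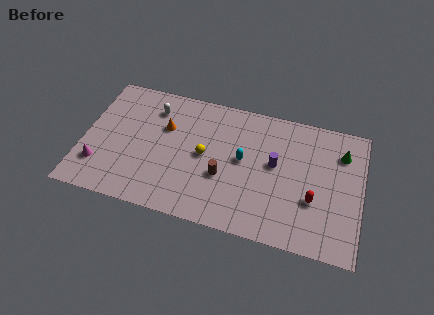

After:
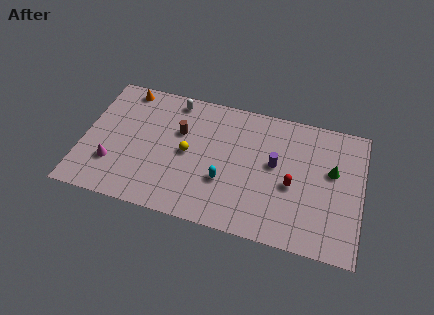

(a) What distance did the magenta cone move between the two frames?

0.9

From (1.1, 2.4) to (1.9, 2.7), the magenta cone covered √(0.8² + 0.3²) ≈ 0.9 units.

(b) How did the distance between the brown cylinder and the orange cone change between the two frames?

-0.3

They were about 4.5 units apart before and 4.2 after — 0.3 units closer together.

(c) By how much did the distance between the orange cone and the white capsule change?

+1.6

The distance was about 1.4 in the first image and 3.0 in the second, so they moved 1.6 units further apart.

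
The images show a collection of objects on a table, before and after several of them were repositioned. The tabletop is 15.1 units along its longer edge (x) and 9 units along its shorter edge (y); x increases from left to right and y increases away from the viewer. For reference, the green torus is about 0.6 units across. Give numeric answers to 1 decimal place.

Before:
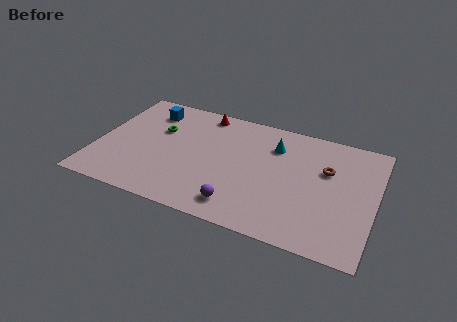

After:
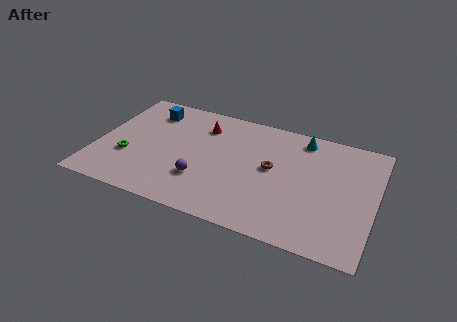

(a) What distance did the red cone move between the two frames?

1.1

The red cone moved from about (5.4, 8.0) to (5.5, 6.9), a distance of √(0.1² + 1.1²) ≈ 1.1.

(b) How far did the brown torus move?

3.0

The brown torus moved from about (12.4, 5.8) to (9.5, 4.9), a distance of √(2.9² + 0.9²) ≈ 3.0.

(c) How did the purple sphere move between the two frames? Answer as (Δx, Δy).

(-2.2, 1.2)

From the two frames, the purple sphere sits at roughly (8.1, 1.5) before and (5.9, 2.7) after.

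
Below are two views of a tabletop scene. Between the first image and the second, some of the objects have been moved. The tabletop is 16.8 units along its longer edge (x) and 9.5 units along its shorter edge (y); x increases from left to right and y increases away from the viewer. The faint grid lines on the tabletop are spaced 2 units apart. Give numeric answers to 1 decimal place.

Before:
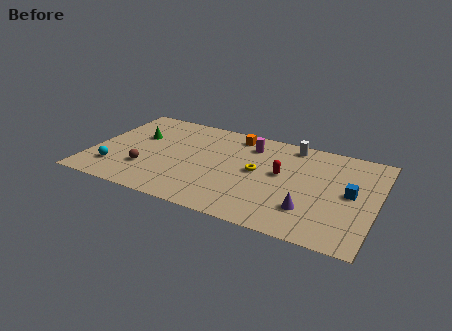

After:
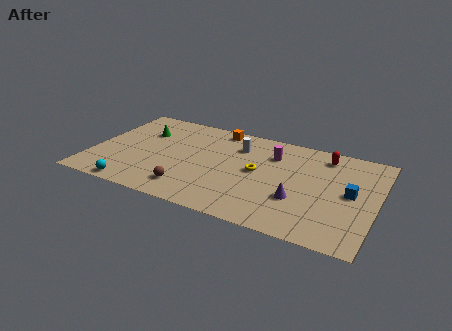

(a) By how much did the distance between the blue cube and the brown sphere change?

-2.4

The distance was about 12.1 in the first image and 9.7 in the second, so they moved 2.4 units closer together.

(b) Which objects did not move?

the yellow torus and the blue cube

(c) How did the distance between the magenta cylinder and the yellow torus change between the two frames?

-0.5

The distance was about 2.6 in the first image and 2.1 in the second, so they moved 0.5 units closer together.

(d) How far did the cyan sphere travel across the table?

1.9

The cyan sphere moved from about (1.6, 2.2) to (2.9, 0.8), a distance of √(1.3² + 1.4²) ≈ 1.9.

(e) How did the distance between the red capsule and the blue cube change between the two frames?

-0.5

The distance was about 4.1 in the first image and 3.6 in the second, so they moved 0.5 units closer together.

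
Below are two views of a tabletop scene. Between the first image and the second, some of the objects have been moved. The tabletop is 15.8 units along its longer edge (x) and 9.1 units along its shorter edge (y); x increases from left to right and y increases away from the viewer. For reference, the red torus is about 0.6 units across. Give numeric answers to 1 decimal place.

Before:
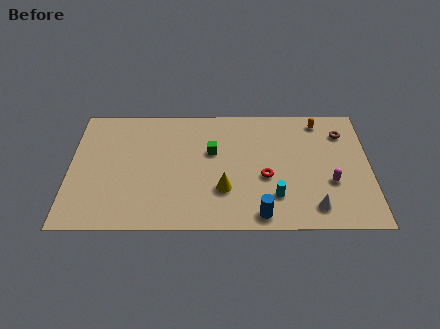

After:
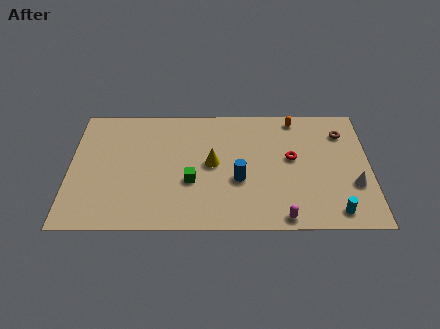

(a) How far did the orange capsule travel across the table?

1.3

The orange capsule was near (13.2, 7.9) before and (11.9, 8.1) after, so it travelled √(1.3² + 0.2²) ≈ 1.3 units.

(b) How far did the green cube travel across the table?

2.5

The green cube was near (7.5, 5.6) before and (6.4, 3.4) after, so it travelled √(1.1² + 2.2²) ≈ 2.5 units.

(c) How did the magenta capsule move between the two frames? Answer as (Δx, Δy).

(-2.5, -2.5)

The magenta capsule started near (13.7, 3.3) and ended near (11.2, 0.8).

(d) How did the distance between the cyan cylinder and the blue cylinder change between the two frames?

+4.0

The distance was about 1.5 in the first image and 5.5 in the second, so they moved 4.0 units further apart.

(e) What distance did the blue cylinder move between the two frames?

2.7

From (10.0, 1.0) to (8.9, 3.5), the blue cylinder covered √(1.1² + 2.5²) ≈ 2.7 units.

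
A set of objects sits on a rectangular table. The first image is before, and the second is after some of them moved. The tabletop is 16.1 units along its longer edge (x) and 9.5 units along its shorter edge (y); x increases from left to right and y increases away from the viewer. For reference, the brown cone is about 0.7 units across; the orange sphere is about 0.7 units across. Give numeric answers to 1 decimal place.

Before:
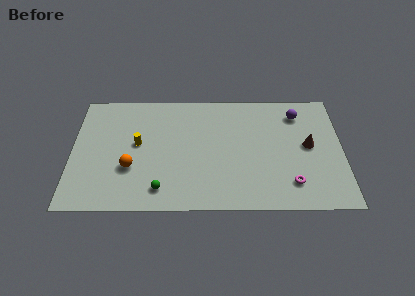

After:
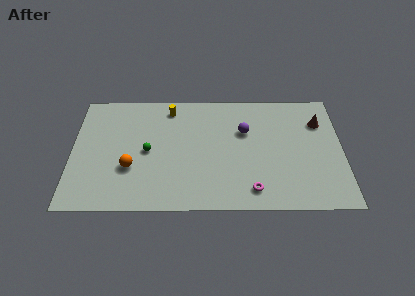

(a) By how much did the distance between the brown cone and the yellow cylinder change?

-1.1

Before: roughly 10.2 units apart; after: 9.1. That's 1.1 units closer together.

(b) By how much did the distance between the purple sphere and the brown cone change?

+1.9

They were about 2.7 units apart before and 4.6 after — 1.9 units further apart.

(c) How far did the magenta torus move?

2.4

The magenta torus was near (13.0, 2.0) before and (10.7, 1.5) after, so it travelled √(2.3² + 0.5²) ≈ 2.4 units.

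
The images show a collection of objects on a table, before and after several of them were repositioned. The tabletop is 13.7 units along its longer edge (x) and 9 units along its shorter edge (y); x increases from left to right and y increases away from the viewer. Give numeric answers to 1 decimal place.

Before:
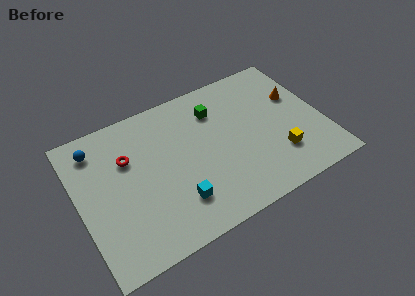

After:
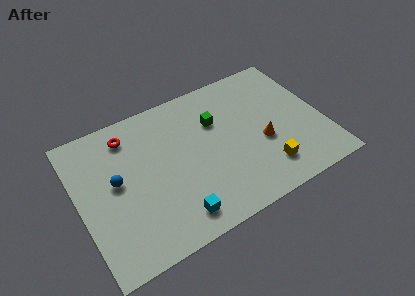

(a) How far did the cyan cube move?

0.8

From (5.1, 2.2) to (4.9, 1.4), the cyan cube covered √(0.2² + 0.8²) ≈ 0.8 units.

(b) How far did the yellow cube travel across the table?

0.9

The yellow cube moved from about (10.9, 2.4) to (10.1, 1.9), a distance of √(0.8² + 0.5²) ≈ 0.9.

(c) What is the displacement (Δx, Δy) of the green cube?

(-0.1, -0.7)

From the two frames, the green cube sits at roughly (8.0, 6.8) before and (7.9, 6.1) after.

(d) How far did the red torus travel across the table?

1.4

The red torus moved from about (2.9, 6.0) to (3.1, 7.4), a distance of √(0.2² + 1.4²) ≈ 1.4.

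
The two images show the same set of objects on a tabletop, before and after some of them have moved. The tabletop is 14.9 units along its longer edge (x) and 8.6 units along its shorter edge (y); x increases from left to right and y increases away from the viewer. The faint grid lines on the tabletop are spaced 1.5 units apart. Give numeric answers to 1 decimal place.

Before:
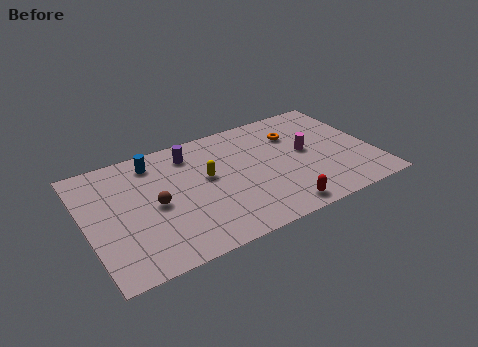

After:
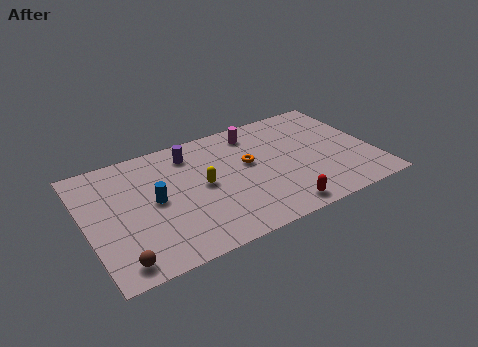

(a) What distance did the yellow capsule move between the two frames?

0.6

The yellow capsule moved from about (6.3, 4.9) to (6.0, 4.4), a distance of √(0.3² + 0.5²) ≈ 0.6.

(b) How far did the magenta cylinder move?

3.5

The magenta cylinder was near (11.5, 4.6) before and (9.1, 7.2) after, so it travelled √(2.4² + 2.6²) ≈ 3.5 units.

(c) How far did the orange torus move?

2.9

The orange torus moved from about (11.1, 6.2) to (8.5, 5.0), a distance of √(2.6² + 1.2²) ≈ 2.9.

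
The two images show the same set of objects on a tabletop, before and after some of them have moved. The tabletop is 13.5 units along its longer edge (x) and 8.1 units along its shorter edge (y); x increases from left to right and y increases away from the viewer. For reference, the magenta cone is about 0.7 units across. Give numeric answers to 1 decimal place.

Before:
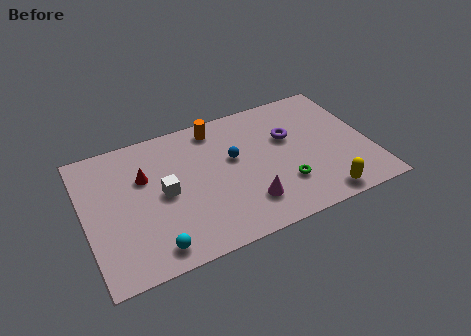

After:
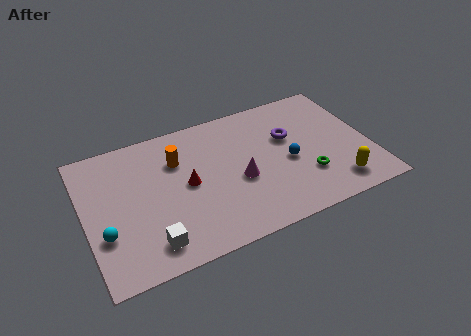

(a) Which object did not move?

the purple torus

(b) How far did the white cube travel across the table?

2.8

From (3.7, 4.0) to (2.8, 1.4), the white cube covered √(0.9² + 2.6²) ≈ 2.8 units.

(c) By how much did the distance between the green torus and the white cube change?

+1.8

The distance was about 5.8 in the first image and 7.6 in the second, so they moved 1.8 units further apart.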